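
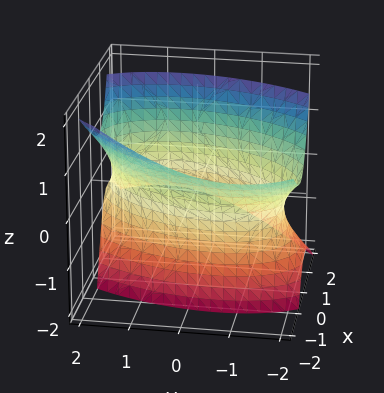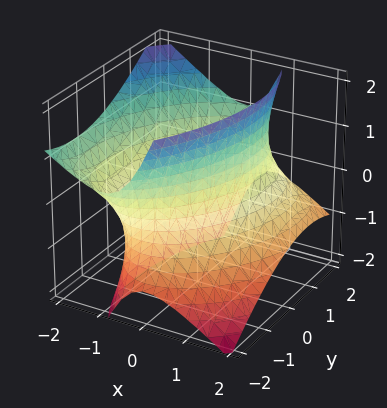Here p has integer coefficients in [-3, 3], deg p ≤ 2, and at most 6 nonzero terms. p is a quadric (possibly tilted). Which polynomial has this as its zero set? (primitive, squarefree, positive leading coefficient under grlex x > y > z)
1. Degree: no degree-1 surface has this shape, so deg p = 2.
2. From the visible intercepts: it misses every integer gridline on the z-axis.
3. Solving for integer coefficients yields p as stated.

2*x^2 - x*y + 2*x*z + y^2 - z^2 - 3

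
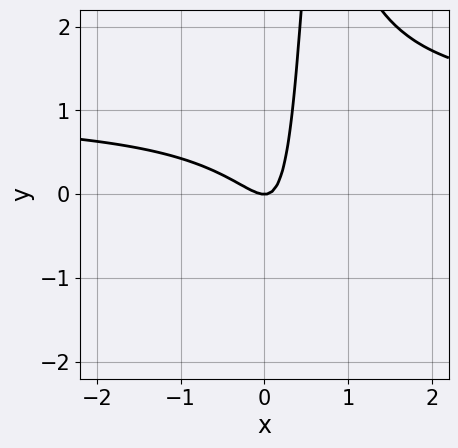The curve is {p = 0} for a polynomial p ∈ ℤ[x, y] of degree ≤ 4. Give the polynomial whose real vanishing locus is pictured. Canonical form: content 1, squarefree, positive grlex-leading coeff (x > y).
3*x^2*y - 3*x^2 - 3*x*y + y

1. The degree is 3 — no degree-2 curve has this shape.
2. From the axis intercepts and sections: it crosses the y-axis at the gridline y = 0; it crosses the x-axis at the gridline x = 0.
3. Solving for integer coefficients yields p as stated.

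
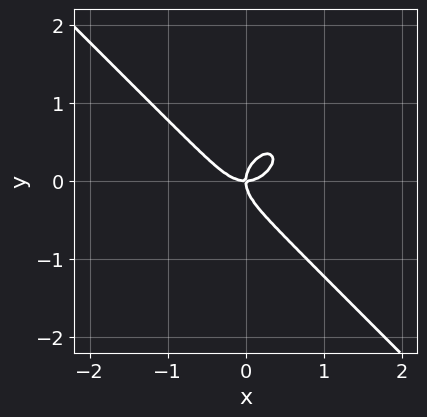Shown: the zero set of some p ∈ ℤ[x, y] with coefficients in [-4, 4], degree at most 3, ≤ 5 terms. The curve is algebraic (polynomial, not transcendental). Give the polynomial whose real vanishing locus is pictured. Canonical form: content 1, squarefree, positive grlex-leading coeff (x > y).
3*x^3 + 3*y^3 - 2*x*y

1. deg p = 3.
2. Reading off the gridlines: one x-axis crossing is at x = 0; one y-axis crossing is at y = 0.
3. The integer polynomial consistent with all of this is the stated p.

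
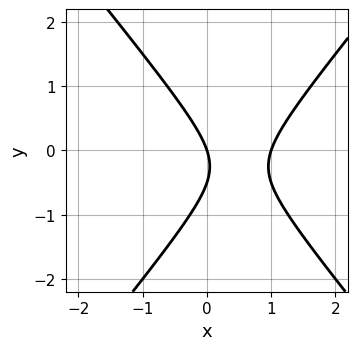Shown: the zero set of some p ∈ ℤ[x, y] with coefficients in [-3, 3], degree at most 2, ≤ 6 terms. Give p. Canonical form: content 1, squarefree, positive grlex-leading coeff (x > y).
(a) Degree: the shape is more complex than any degree-1 curve, so deg p = 2.
(b) Reading off the gridlines: it crosses the y-axis at the gridline y = 0; among the integer gridlines, it crosses the x-axis at x ∈ {0, 1}.
(c) Fitting integer coefficients to these (and the overall shape) gives p.

3*x^2 - 2*y^2 - 3*x - y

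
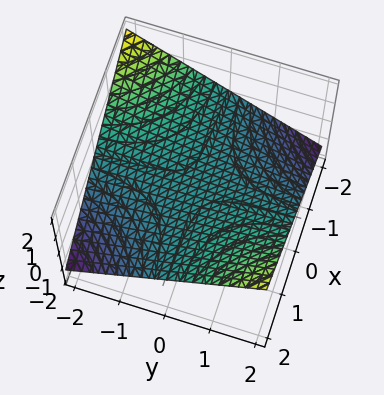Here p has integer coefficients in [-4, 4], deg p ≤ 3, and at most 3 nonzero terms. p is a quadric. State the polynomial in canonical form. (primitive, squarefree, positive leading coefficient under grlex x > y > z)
x*y - 3*z

First, the degree is 2 — a hyperbolic paraboloid; a quadric.
Then, reading off the gridlines: the visible y-axis segment lies entirely on the surface; the visible x-axis segment lies entirely on the surface.
Finally, assembling these constraints gives the stated polynomial.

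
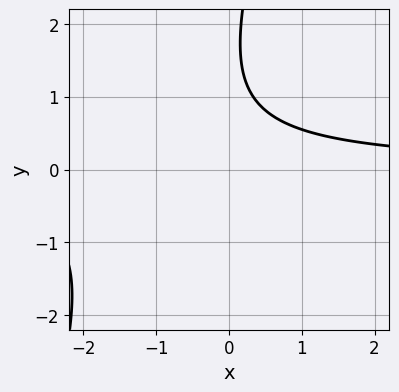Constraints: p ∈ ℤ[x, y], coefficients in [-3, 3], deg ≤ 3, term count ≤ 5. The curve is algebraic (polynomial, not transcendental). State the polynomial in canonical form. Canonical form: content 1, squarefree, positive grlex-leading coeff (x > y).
Degree: a generic line meets the curve in up to 2 points, so deg p = 2.
Checking where it meets the axes: no x-intercept at any integer in the box; it misses every integer gridline on the y-axis.
Assembling these constraints gives the stated polynomial.

3*x*y - y^2 + 3*y - 3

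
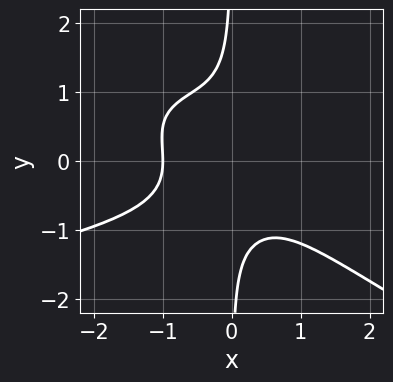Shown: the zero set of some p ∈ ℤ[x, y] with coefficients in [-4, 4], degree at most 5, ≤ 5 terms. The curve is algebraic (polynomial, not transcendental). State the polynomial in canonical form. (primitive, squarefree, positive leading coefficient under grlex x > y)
x^2*y^2 + 2*x*y^3 + x^3 + 1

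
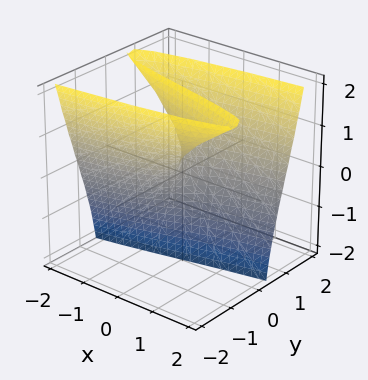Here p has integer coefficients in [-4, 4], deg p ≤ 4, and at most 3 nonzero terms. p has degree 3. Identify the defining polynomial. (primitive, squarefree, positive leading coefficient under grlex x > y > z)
(a) deg p = 3.
(b) Observable constraints: one x-axis crossing is at x = 0; the visible z-axis segment lies entirely on the surface; one y-axis crossing is at y = 0.
(c) These observations pin down the coefficients.

2*y^3 - 2*y*z - x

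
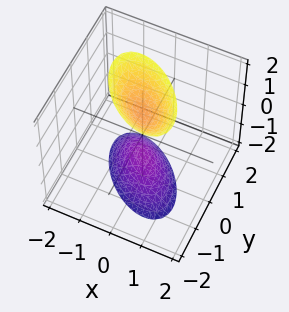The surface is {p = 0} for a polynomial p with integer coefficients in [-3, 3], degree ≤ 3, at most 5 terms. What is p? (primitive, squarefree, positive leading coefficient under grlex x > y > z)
1. There are 2 components.
2. The degree is 2 — no degree-1 surface has this shape.
3. From the visible intercepts: the surface avoids every integer x-axis point in the box; the z-axis gridline crossings are at z ∈ {-1, 1}; no y-intercept at any integer in the box.
4. Matching integer coefficients to the picture gives p.

3*x^2 + 3*x*y + 3*y^2 - z^2 + 1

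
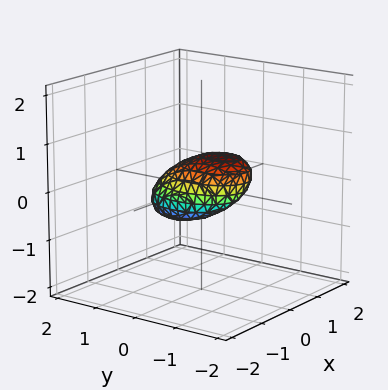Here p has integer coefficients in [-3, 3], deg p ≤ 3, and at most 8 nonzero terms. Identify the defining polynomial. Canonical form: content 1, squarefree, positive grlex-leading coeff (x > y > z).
First, deg p = 2. The shape is more complex than any degree-1 surface.
Then, from the axis intercepts and sections: the y-axis gridline crossings are at y ∈ {-1, 1}.
Finally, assembling these constraints gives the stated polynomial.

2*x^2 - 2*x*z + y^2 + y*z + 3*z^2 - 1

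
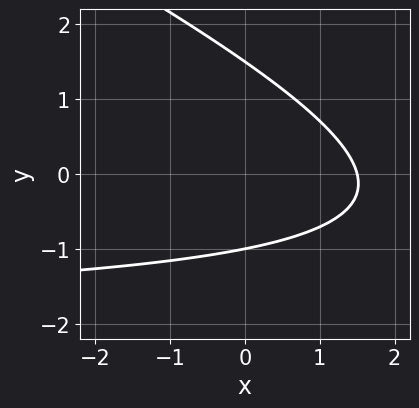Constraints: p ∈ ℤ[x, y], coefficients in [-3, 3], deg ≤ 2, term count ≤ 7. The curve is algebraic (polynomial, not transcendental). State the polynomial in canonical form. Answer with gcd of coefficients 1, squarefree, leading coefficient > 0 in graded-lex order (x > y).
First, degree: the shape is more complex than any degree-1 curve, so deg p = 2.
Then, checking where it meets the axes: one y-axis crossing is at y = -1.
Finally, the integer polynomial consistent with all of this is the stated p.

x*y + 2*y^2 + 2*x - y - 3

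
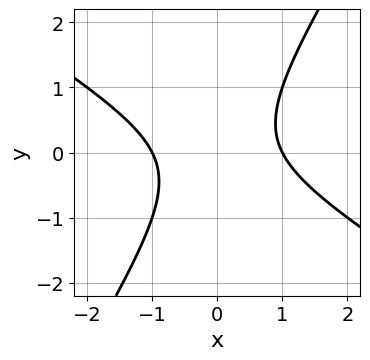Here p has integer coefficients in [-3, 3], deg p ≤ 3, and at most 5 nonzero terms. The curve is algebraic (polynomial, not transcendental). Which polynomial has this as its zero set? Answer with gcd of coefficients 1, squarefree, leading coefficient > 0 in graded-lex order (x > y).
x^2 + x*y - y^2 - 1

deg p = 2. No degree-1 curve has this shape.
Observable constraints: the curve avoids every integer y-axis point in the box; the x-axis gridline crossings are at x ∈ {-1, 1}.
Assembling these constraints gives the stated polynomial.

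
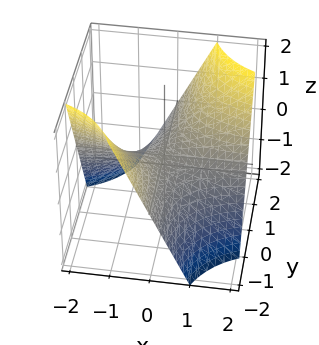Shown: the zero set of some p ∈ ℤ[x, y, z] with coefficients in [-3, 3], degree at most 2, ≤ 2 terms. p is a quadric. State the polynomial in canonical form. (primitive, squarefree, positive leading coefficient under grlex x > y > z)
x*y - z

Degree: a hyperbolic paraboloid; a quadric, so deg p = 2.
From the visible intercepts: every point of the y-axis in the box is on the surface; it crosses the z-axis at the gridline z = 0.
Assembling these constraints gives the stated polynomial.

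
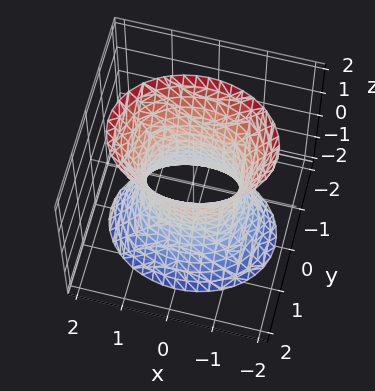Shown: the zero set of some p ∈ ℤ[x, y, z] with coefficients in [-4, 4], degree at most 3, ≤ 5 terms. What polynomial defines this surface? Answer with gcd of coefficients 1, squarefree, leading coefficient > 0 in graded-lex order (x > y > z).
2*x^2 + 3*y^2 - z^2 - 2

(a) Degree: one connected sheet with a waist; a quadric, so deg p = 2.
(b) Symmetries: the y ↦ −y reflection is a symmetry, so y appears only in even powers; the z ↦ −z reflection is a symmetry, so z appears only in even powers; mirror symmetry x ↦ −x ⇒ only even powers of x.
(c) Observable constraints: no z-intercept at any integer in the box; the x-axis gridline crossings are at x ∈ {-1, 1}.
(d) Assembling these constraints gives the stated polynomial.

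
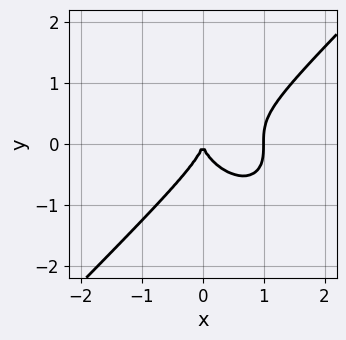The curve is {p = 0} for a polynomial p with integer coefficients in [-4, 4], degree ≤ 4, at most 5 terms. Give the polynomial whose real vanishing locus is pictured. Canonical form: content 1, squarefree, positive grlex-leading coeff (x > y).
First, degree: the shape is more complex than any degree-2 curve, so deg p = 3.
Then, checking where it meets the axes: it meets the y-axis at y = 0 (among the integer gridlines); among the integer gridlines, it crosses the x-axis at x ∈ {0, 1}.
Finally, fitting integer coefficients to these (and the overall shape) gives p.

x^3 - y^3 - x^2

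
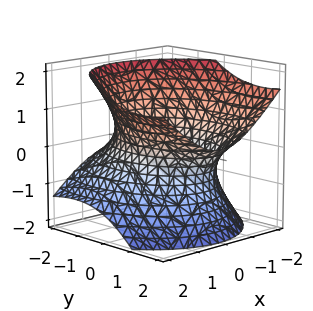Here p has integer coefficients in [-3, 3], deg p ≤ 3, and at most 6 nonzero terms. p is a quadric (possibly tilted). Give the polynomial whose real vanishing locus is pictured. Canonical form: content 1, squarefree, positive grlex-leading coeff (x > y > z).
2*x^2 + y^2 - 2*y*z - 2*z^2 - 3

First, deg p = 2.
Then, from the axis intercepts and sections: the surface avoids every integer z-axis point in the box.
Finally, the integer polynomial consistent with all of this is the stated p.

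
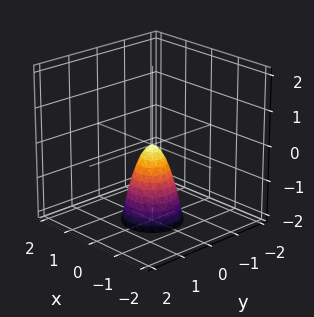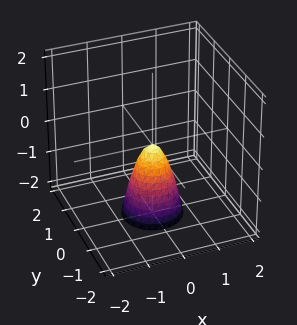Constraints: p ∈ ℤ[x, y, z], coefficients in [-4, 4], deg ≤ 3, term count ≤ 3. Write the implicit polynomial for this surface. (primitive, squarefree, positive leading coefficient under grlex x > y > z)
deg p = 2.
Symmetry: the z-axis is an axis of rotation, so x and y enter only as x² + y².
Reading off the gridlines: it crosses the y-axis at the gridline y = 0; it crosses the z-axis at the gridline z = 0.
The integer polynomial consistent with all of this is the stated p.

3*x^2 + 3*y^2 + z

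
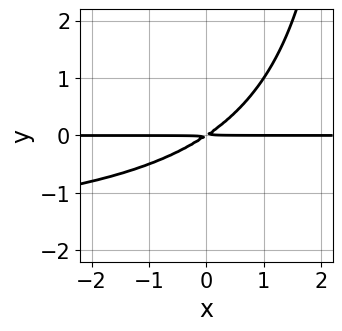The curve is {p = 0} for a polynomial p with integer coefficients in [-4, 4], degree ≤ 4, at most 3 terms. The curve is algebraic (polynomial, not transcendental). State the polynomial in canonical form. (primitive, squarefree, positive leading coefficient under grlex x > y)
deg p = 3.
Against the integer gridlines: the visible x-axis segment lies entirely on the curve.
Matching integer coefficients to the picture gives p.

x*y^2 + 2*x*y - 3*y^2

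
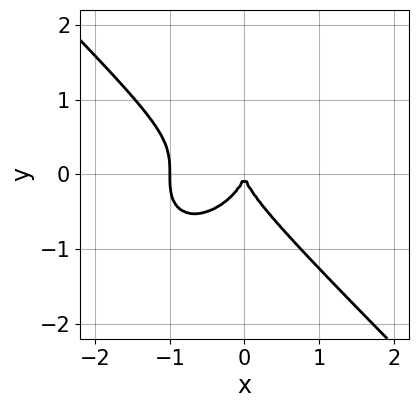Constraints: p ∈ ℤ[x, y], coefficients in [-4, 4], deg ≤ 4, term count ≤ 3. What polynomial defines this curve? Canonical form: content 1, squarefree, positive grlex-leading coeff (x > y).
x^3 + y^3 + x^2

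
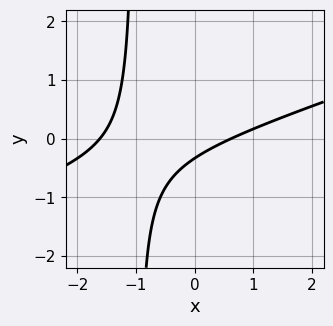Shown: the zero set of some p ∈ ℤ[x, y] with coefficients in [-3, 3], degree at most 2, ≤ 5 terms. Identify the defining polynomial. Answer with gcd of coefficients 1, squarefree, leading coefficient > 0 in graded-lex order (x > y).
(a) The degree is 2 — a generic line meets the curve in up to 2 points.
(b) Solving for integer coefficients yields p as stated.

x^2 - 3*x*y + x - 3*y - 1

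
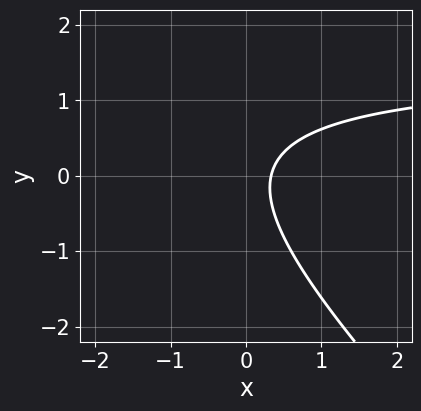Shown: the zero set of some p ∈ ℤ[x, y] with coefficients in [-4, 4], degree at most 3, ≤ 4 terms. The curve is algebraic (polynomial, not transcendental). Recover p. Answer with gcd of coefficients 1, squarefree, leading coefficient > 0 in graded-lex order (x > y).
2*x*y + 2*y^2 - 3*x + 1

(a) The degree is 2 — no degree-1 curve has this shape.
(b) From the visible intercepts: it misses every integer gridline on the y-axis.
(c) Matching integer coefficients to the picture gives p.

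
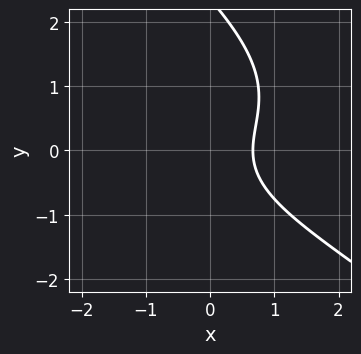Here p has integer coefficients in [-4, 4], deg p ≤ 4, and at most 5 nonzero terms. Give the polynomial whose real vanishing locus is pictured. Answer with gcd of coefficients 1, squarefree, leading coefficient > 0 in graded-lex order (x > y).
x*y^2 + y^3 - 2*y^2 + 3*x - 2

(a) The degree is 3 — no degree-2 curve has this shape.
(b) Reading off the gridlines: no y-intercept at any integer in the box.
(c) Matching integer coefficients to the picture gives p.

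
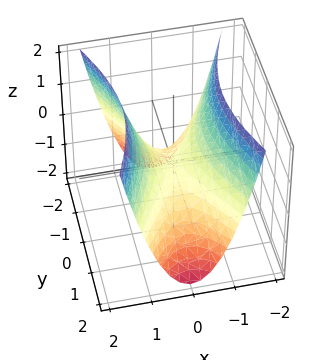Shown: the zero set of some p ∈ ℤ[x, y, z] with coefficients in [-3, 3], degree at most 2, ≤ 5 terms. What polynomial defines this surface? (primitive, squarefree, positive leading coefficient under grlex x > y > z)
1. The degree is 2 — a hyperbolic paraboloid; a quadric.
2. Symmetries: the y ↦ −y reflection is a symmetry, so y appears only in even powers; it's symmetric under x → −x, forcing even powers of x.
3. Reading off the gridlines: it meets the z-axis at z = 0 (among the integer gridlines); one y-axis crossing is at y = 0.
4. Solving for integer coefficients yields p as stated.

3*x^2 - y^2 - 2*z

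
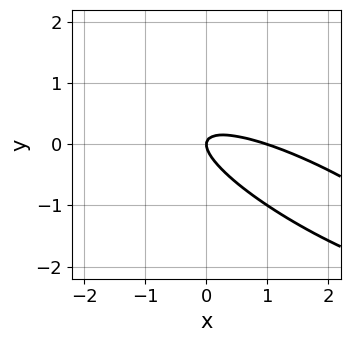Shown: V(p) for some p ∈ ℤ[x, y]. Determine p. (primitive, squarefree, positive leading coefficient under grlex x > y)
x^2 + 3*x*y + 3*y^2 - x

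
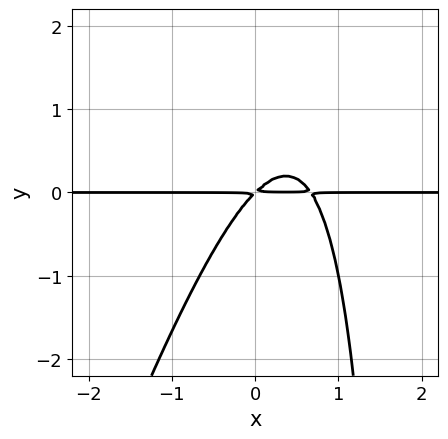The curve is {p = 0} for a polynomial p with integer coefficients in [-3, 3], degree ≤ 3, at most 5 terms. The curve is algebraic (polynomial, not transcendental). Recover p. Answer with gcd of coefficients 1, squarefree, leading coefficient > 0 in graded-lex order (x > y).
3*x^2*y - x*y^2 - 2*x*y + 2*y^2

1. deg p = 3.
2. Against the integer gridlines: the visible x-axis segment lies entirely on the curve.
3. Putting this together gives p.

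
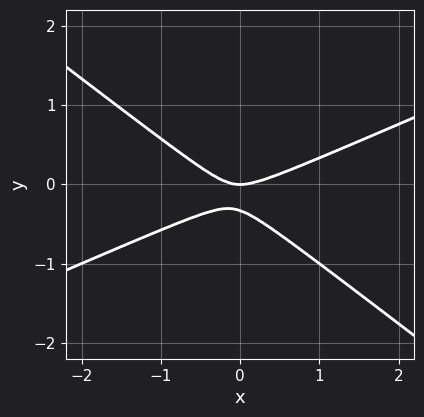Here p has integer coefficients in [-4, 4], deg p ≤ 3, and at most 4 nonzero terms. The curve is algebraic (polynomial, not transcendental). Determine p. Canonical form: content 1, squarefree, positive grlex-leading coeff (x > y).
x^2 - x*y - 3*y^2 - y

1. deg p = 2. A generic line meets the curve in up to 2 points.
2. From the visible intercepts: it crosses the y-axis at the gridline y = 0; it crosses the x-axis at the gridline x = 0.
3. The integer polynomial consistent with all of this is the stated p.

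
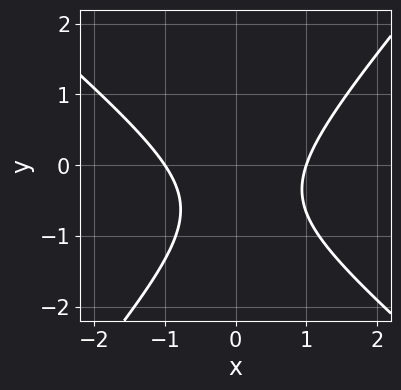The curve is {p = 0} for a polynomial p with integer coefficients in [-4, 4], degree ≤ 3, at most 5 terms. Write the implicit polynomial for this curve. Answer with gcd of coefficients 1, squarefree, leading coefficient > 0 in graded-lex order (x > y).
3*x^2 + x*y - 3*y^2 - 3*y - 3

First, the degree is 2 — the shape is more complex than any degree-1 curve.
Then, checking where it meets the axes: the x-axis gridline crossings are at x ∈ {-1, 1}; the curve avoids every integer y-axis point in the box.
Finally, these observations pin down the coefficients.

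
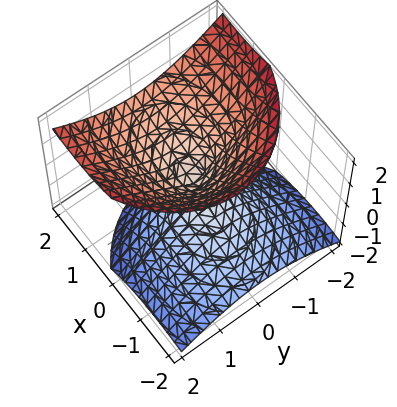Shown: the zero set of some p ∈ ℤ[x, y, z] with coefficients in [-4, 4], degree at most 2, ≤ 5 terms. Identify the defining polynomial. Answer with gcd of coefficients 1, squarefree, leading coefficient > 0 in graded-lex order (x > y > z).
2*x^2 - 3*x*z + 3*y^2 - 3*z^2

deg p = 2.
From the axis intercepts and sections: it crosses the z-axis at the gridline z = 0; it meets the y-axis at y = 0 (among the integer gridlines).
Together with the visible shape, these determine p as stated.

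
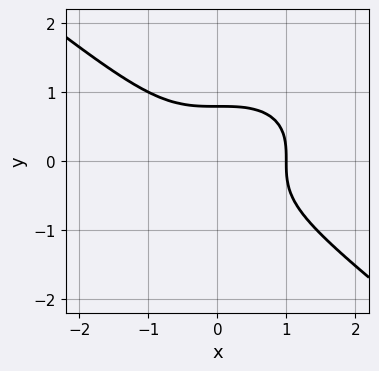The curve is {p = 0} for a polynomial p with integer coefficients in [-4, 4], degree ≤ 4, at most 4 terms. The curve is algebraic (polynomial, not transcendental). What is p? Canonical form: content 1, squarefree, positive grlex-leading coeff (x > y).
x^3 + 2*y^3 - 1

First, deg p = 3. A generic line meets the curve in up to 3 points.
Then, against the integer gridlines: it meets the x-axis at x = 1 (among the integer gridlines).
Finally, these observations pin down the coefficients.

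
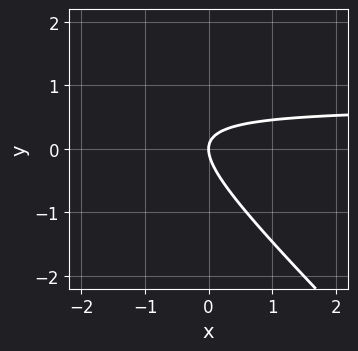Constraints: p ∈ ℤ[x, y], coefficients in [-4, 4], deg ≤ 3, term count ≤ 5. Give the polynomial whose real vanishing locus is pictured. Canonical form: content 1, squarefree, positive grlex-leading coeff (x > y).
3*x*y + 3*y^2 - 2*x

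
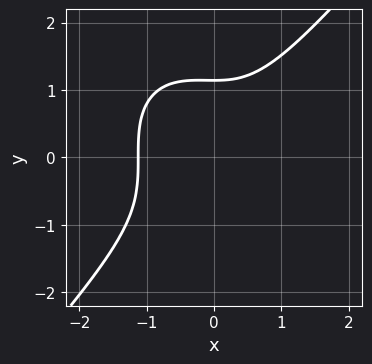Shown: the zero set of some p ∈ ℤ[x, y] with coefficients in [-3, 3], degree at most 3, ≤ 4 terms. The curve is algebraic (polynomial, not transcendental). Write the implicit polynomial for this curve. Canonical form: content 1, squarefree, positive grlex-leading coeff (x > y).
(a) Degree: a generic line meets the curve in up to 3 points, so deg p = 3.
(b) The integer polynomial consistent with all of this is the stated p.

3*x^3 - 2*y^3 + x^2 + 3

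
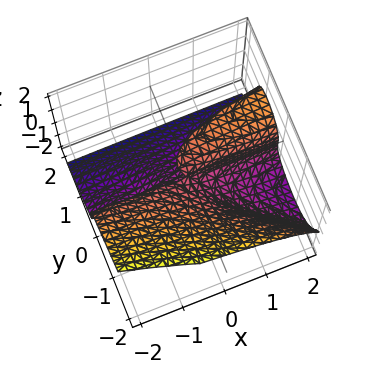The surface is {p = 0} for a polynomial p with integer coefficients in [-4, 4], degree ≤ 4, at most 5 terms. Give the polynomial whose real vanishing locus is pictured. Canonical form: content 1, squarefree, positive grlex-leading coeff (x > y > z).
First, deg p = 3. A generic line meets the surface in up to 3 points.
Next, from the visible intercepts: it crosses the y-axis at the gridline y = 0; one z-axis crossing is at z = 0; the visible x-axis segment lies entirely on the surface.
Finally, putting this together gives p.

x*y^2 + 2*y^3 + 2*z^3 - 2*x*y - 2*y*z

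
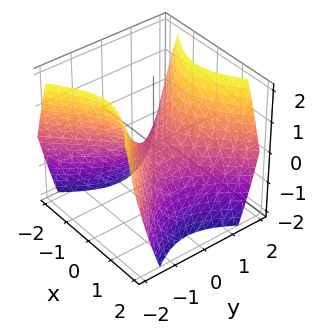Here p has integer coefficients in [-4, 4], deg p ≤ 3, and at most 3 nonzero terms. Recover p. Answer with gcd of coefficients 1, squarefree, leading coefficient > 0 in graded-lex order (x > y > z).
x^2 - y^2 + z

1. The degree is 2 — a saddle surface; a quadric.
2. Symmetries: mirror symmetry y ↦ −y ⇒ only even powers of y; it's symmetric under x → −x, forcing even powers of x.
3. Reading off the gridlines: it meets the y-axis at y = 0 (among the integer gridlines); it crosses the z-axis at the gridline z = 0; it crosses the x-axis at the gridline x = 0.
4. Matching integer coefficients to the picture gives p.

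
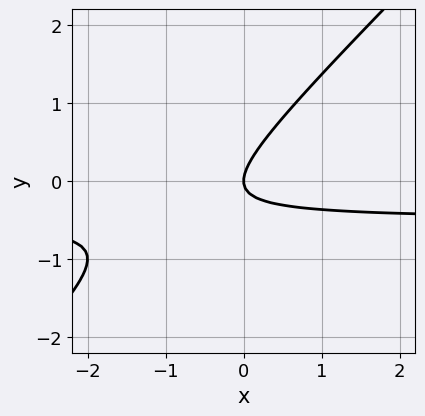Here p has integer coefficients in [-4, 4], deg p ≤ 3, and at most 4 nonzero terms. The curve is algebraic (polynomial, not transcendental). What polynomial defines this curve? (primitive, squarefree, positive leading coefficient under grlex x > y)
(a) deg p = 2.
(b) Checking where it meets the axes: it crosses the x-axis at the gridline x = 0; it meets the y-axis at y = 0 (among the integer gridlines).
(c) Solving for integer coefficients yields p as stated.

2*x*y - 2*y^2 + x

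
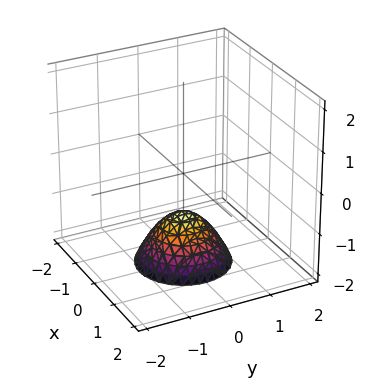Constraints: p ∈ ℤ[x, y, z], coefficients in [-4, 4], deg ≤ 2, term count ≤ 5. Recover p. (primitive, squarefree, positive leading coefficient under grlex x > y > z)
(a) The degree is 2 — the shape is more complex than any degree-1 surface.
(b) Symmetries: the z-axis is an axis of rotation, so x and y enter only as x² + y².
(c) Reading off the gridlines: no y-intercept at any integer in the box; it misses every integer gridline on the x-axis; it meets the z-axis at z = -1 (among the integer gridlines); a circular section at z = -2 has radius exactly 1.
(d) Putting this together gives p.

x^2 + y^2 + z + 1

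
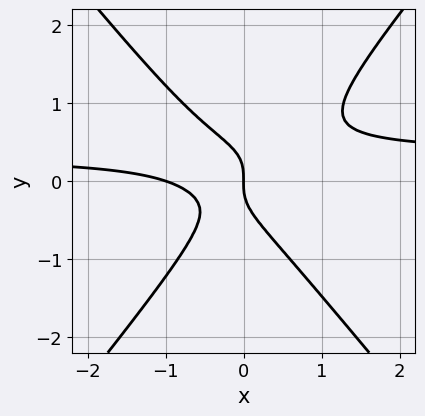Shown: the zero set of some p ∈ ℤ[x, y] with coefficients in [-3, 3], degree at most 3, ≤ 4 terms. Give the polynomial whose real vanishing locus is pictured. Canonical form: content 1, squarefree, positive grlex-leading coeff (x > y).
First, degree: no degree-2 curve has this shape, so deg p = 3.
Then, from the axis intercepts and sections: it meets the y-axis at y = 0 (among the integer gridlines); among the integer gridlines, it crosses the x-axis at x ∈ {-1, 0}.
Finally, these observations pin down the coefficients.

3*x^2*y - 2*y^3 - x^2 - x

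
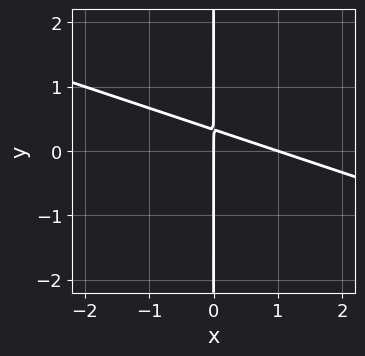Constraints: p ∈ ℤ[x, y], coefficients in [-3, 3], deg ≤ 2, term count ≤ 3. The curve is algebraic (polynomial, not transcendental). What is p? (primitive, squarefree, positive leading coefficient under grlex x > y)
x^2 + 3*x*y - x

deg p = 2. No degree-1 curve has this shape.
From the axis intercepts and sections: the x-axis gridline crossings are at x ∈ {0, 1}; every point of the y-axis in the box is on the curve.
Matching integer coefficients to the picture gives p.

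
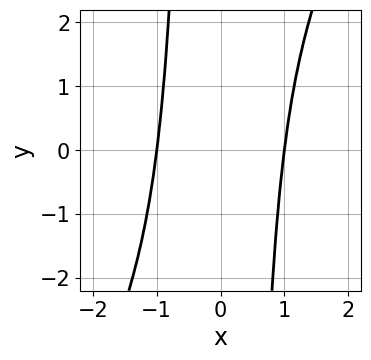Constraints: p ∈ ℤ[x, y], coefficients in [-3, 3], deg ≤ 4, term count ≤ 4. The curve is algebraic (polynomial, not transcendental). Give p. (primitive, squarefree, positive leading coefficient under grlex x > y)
2*x^4 - x^3*y - 2

1. deg p = 4. A generic line meets the curve in up to 4 points.
2. From the visible intercepts: among the integer gridlines, it crosses the x-axis at x ∈ {-1, 1}; the curve avoids every integer y-axis point in the box.
3. Solving for integer coefficients yields p as stated.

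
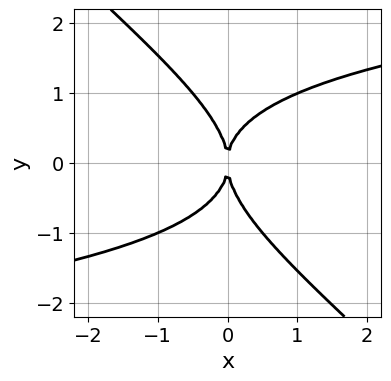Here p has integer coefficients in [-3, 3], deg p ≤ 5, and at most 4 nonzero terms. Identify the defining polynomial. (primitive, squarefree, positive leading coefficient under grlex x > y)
x*y^3 + y^4 - 2*x^2

1. Degree: the shape is more complex than any degree-3 curve, so deg p = 4.
2. Reading off the gridlines: one x-axis crossing is at x = 0; it meets the y-axis at y = 0 (among the integer gridlines).
3. The integer polynomial consistent with all of this is the stated p.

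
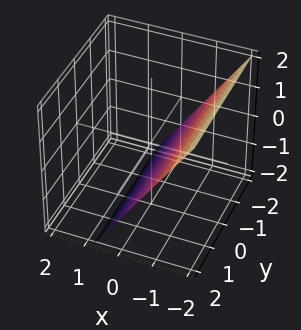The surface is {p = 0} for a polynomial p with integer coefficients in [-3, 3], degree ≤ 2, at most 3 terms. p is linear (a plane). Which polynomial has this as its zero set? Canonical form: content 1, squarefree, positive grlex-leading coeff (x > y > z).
3*x + 2*z + 2

The degree is 1 — every cross-section is a straight line — this is a plane.
Checking where it meets the axes: no y-intercept at any integer in the box; one z-axis crossing is at z = -1.
Putting this together gives p.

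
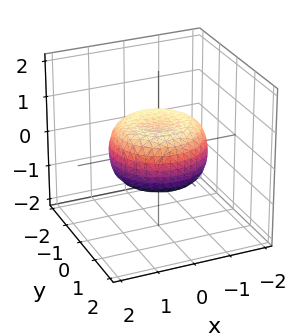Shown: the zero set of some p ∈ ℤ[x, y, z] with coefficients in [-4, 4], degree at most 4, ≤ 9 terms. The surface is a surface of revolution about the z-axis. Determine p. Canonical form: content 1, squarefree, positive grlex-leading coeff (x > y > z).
Degree: the shape is more complex than any degree-3 surface, so deg p = 4.
Symmetries: rotational symmetry about the z-axis ⇒ p depends on x, y only through x² + y².
Against the integer gridlines: a circular section at z = 0 has radius between 1 and 2.
Solving for integer coefficients yields p as stated.

x^4 + 2*x^2*y^2 + y^4 - x^2 - y^2 + 2*z^2 - 1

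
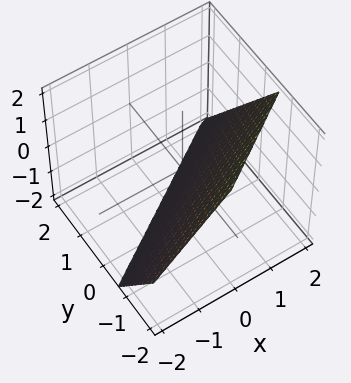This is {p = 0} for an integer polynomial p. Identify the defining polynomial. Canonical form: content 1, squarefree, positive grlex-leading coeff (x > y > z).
2*x - 3*y - 2*z - 2

(a) deg p = 1.
(b) Reading off the gridlines: it crosses the x-axis at the gridline x = 1; one z-axis crossing is at z = -1.
(c) Matching integer coefficients to the picture gives p.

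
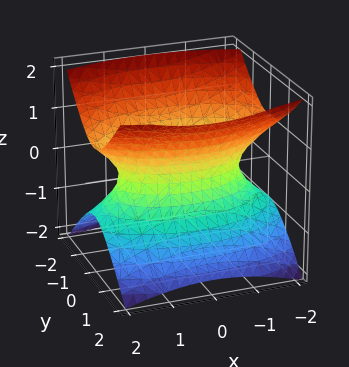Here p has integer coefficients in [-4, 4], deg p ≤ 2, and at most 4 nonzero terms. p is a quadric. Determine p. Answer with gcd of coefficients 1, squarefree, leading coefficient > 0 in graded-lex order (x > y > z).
x^2 + 3*y^2 - 3*z^2 - 2

First, deg p = 2. One connected sheet with a waist; a quadric.
Next, symmetries: the z ↦ −z reflection is a symmetry, so z appears only in even powers; it's symmetric under y → −y, forcing even powers of y; the x ↦ −x reflection is a symmetry, so x appears only in even powers.
Next, from the visible intercepts: no z-intercept at any integer in the box.
Finally, matching integer coefficients to the picture gives p.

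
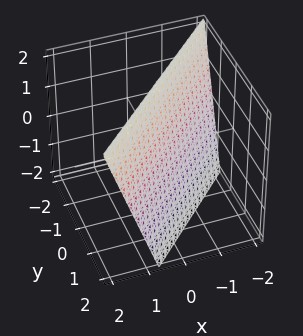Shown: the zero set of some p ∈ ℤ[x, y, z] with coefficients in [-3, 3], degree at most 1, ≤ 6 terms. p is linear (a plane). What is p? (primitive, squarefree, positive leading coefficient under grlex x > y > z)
Degree: every cross-section is a straight line — this is a plane, so deg p = 1.
Observable constraints: it crosses the z-axis at the gridline z = 2.
Putting this together gives p.

3*x - 3*y - z + 2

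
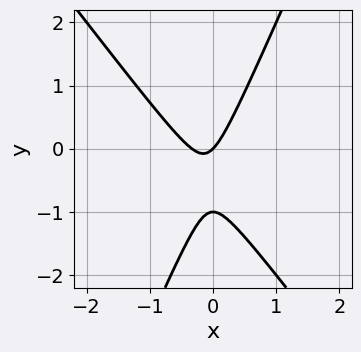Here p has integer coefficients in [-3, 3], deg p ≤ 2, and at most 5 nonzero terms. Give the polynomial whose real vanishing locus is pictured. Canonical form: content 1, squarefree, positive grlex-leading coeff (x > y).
First, degree: no degree-1 curve has this shape, so deg p = 2.
Then, from the axis intercepts and sections: among the integer gridlines, it crosses the y-axis at y ∈ {-1, 0}; it crosses the x-axis at the gridline x = 0.
Finally, assembling these constraints gives the stated polynomial.

3*x^2 + x*y - y^2 + x - y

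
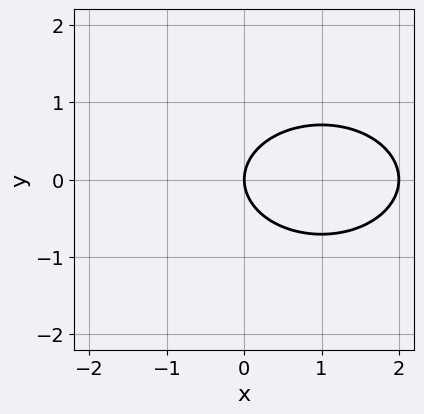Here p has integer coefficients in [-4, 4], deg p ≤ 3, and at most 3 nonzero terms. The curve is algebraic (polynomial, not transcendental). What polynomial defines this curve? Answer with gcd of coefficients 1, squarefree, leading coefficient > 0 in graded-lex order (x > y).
Degree: a generic line meets the curve in up to 2 points, so deg p = 2.
Symmetries: the y ↦ −y reflection is a symmetry, so y appears only in even powers.
Reading off the gridlines: it meets the y-axis at y = 0 (among the integer gridlines); the x-axis gridline crossings are at x ∈ {0, 2}.
Putting this together gives p.

x^2 + 2*y^2 - 2*x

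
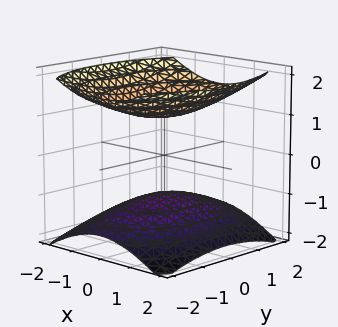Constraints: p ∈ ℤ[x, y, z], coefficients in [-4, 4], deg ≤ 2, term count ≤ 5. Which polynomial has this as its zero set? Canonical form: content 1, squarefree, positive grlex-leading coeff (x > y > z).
2*x^2 + y^2 - 3*z^2 + 3

1. I count 2 distinct pieces. They look like related sheets of one shape, so recover p as a whole.
2. The degree is 2 — two separate bowl-shaped sheets opening away from each other; a quadric.
3. Symmetries: it's symmetric under z → −z, forcing even powers of z; it's symmetric under x → −x, forcing even powers of x; the y ↦ −y reflection is a symmetry, so y appears only in even powers.
4. From the axis intercepts and sections: the z-axis gridline crossings are at z ∈ {-1, 1}; it misses every integer gridline on the x-axis; the surface avoids every integer y-axis point in the box.
5. Assembling these constraints gives the stated polynomial.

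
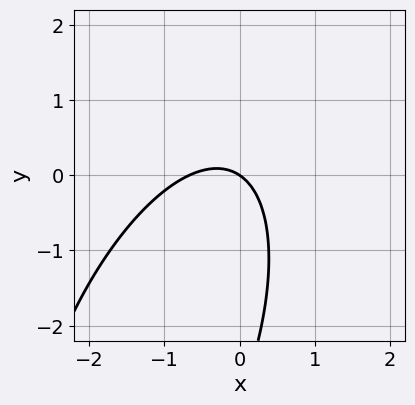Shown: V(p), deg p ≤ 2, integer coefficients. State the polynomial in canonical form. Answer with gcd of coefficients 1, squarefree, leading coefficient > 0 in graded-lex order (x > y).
1. The degree is 2 — no degree-1 curve has this shape.
2. Against the integer gridlines: it crosses the x-axis at the gridline x = 0; it meets the y-axis at y = 0 (among the integer gridlines).
3. Solving for integer coefficients yields p as stated.

3*x^2 - 2*x*y + y^2 + 2*x + 3*y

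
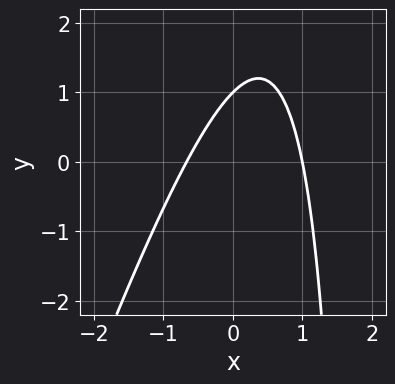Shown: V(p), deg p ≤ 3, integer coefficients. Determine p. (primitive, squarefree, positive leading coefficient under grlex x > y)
3*x^2 - x*y - x + 2*y - 2

Degree: no degree-1 curve has this shape, so deg p = 2.
Reading off the gridlines: it meets the y-axis at y = 1 (among the integer gridlines); it meets the x-axis at x = 1 (among the integer gridlines).
The integer polynomial consistent with all of this is the stated p.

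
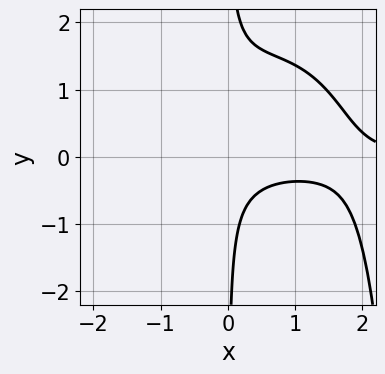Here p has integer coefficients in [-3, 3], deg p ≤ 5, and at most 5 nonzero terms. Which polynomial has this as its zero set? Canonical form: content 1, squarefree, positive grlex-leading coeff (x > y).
1. Degree: a generic line meets the curve in up to 4 points, so deg p = 4.
2. Reading off the gridlines: it misses every integer gridline on the y-axis; the curve avoids every integer x-axis point in the box.
3. These observations pin down the coefficients.

x^3*y - x^2*y^2 + 3*x*y^2 - 3*x*y - 1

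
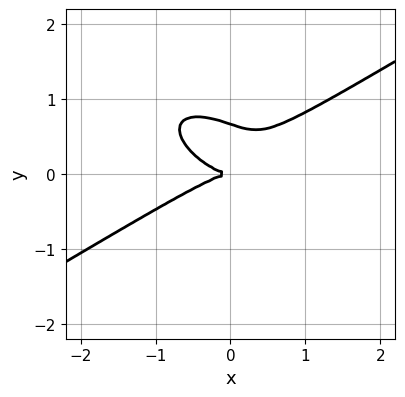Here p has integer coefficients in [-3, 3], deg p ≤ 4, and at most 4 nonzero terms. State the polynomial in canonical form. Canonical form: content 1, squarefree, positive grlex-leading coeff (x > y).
First, deg p = 3. A generic line meets the curve in up to 3 points.
Then, from the axis intercepts and sections: it crosses the x-axis at the gridline x = 0; one y-axis crossing is at y = 0.
Finally, together with the visible shape, these determine p as stated.

x^3 - x*y^2 - 3*y^3 + 2*y^2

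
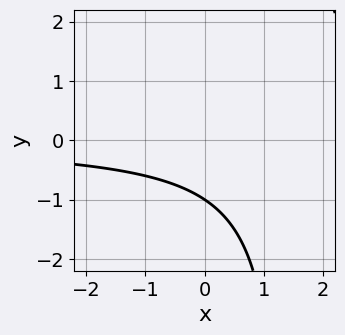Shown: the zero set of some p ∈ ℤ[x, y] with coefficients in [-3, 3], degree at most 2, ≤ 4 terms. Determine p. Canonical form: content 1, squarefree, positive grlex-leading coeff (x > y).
deg p = 2. The shape is more complex than any degree-1 curve.
Against the integer gridlines: no x-intercept at any integer in the box; it meets the y-axis at y = -1 (among the integer gridlines).
Assembling these constraints gives the stated polynomial.

2*x*y - 3*y - 3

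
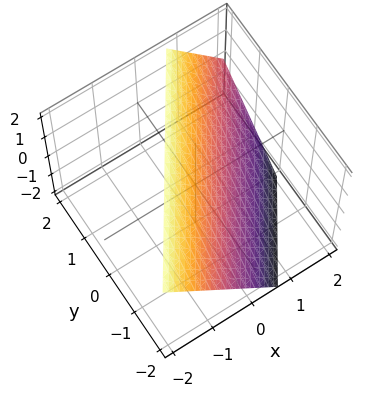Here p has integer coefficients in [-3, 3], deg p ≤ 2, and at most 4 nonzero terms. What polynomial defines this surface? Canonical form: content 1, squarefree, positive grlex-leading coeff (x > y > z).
3*x - 2*y + 2*z - 2

deg p = 1. The surface is flat (a plane).
Reading off the gridlines: it meets the z-axis at z = 1 (among the integer gridlines); it crosses the y-axis at the gridline y = -1.
Assembling these constraints gives the stated polynomial.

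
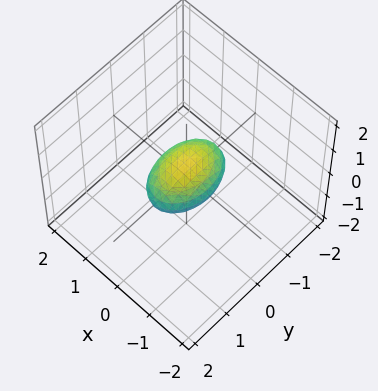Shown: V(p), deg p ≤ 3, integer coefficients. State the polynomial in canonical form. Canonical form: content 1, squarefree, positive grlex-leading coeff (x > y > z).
2*x^2 + y^2 + 3*z^2 - 1

First, degree: a closed, bounded, convex surface; a quadric, so deg p = 2.
Then, symmetries: mirror symmetry y ↦ −y ⇒ only even powers of y; mirror symmetry z ↦ −z ⇒ only even powers of z; mirror symmetry x ↦ −x ⇒ only even powers of x.
Next, observable constraints: the y-axis gridline crossings are at y ∈ {-1, 1}.
Finally, solving for integer coefficients yields p as stated.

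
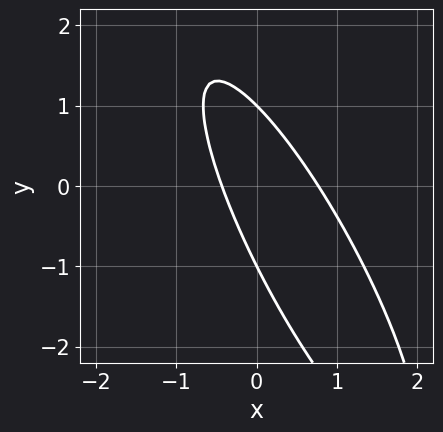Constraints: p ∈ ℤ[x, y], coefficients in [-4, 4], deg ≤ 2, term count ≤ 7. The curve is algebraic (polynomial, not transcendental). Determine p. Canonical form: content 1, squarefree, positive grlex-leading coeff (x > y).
First, degree: no degree-1 curve has this shape, so deg p = 2.
Then, observable constraints: the y-axis gridline crossings are at y ∈ {-1, 1}.
Finally, together with the visible shape, these determine p as stated.

3*x^2 + 3*x*y + y^2 - x - 1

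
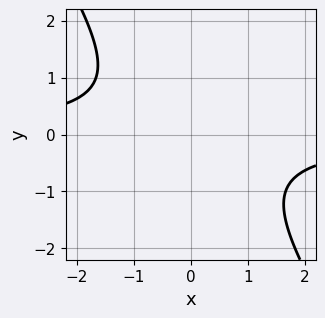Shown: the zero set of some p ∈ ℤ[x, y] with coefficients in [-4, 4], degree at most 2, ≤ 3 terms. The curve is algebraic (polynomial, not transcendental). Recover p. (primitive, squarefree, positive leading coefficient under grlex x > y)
3*x*y + 2*y^2 + 3

deg p = 2. A generic line meets the curve in up to 2 points.
Reading off the gridlines: no y-intercept at any integer in the box; it misses every integer gridline on the x-axis.
Assembling these constraints gives the stated polynomial.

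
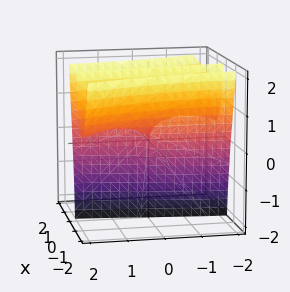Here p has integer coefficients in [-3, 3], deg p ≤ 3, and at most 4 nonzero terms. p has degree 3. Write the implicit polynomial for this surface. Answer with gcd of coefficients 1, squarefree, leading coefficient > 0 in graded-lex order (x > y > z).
3*x^3 + 2*x^2*y - 3*x*z - y

First, deg p = 3. The shape is more complex than any degree-2 surface.
Then, from the visible intercepts: the visible z-axis segment lies entirely on the surface; one x-axis crossing is at x = 0; it crosses the y-axis at the gridline y = 0.
Finally, matching integer coefficients to the picture gives p.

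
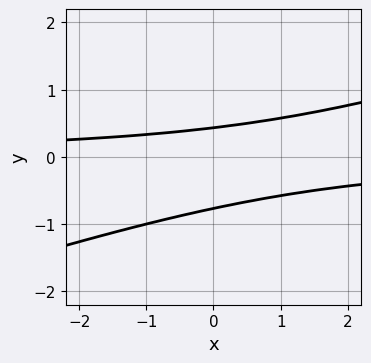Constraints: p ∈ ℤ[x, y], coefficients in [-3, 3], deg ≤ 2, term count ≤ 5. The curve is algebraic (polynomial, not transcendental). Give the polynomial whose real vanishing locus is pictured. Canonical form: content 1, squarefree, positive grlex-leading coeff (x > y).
deg p = 2. No degree-1 curve has this shape.
Observable constraints: it misses every integer gridline on the x-axis.
Together with the visible shape, these determine p as stated.

x*y - 3*y^2 - y + 1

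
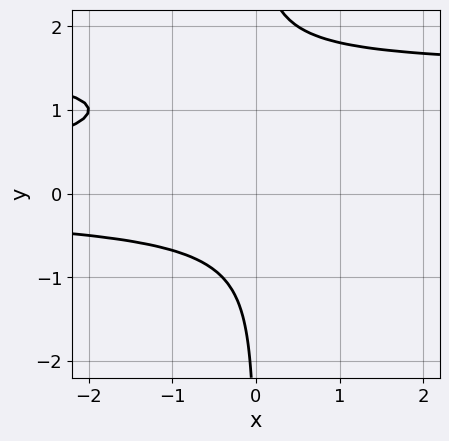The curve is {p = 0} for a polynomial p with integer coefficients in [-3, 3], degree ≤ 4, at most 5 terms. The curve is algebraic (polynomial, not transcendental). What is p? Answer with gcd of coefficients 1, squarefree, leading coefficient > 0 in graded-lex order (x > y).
2*x*y^3 - 3*x*y^2 - 2

First, degree: a generic line meets the curve in up to 4 points, so deg p = 4.
Next, reading off the gridlines: the curve avoids every integer y-axis point in the box; no x-intercept at any integer in the box.
Finally, assembling these constraints gives the stated polynomial.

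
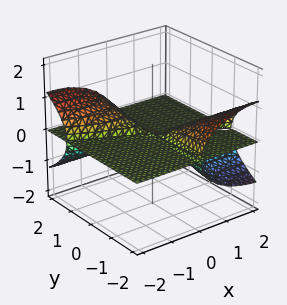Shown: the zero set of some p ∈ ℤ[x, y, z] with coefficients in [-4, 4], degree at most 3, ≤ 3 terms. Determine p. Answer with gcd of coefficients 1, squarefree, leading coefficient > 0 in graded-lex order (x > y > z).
x^2*z + 2*x*y*z + 3*z^3

First, there are 3 components. They look like related sheets of one shape, so recover p as a whole.
Then, deg p = 3. No degree-2 surface has this shape.
Then, against the integer gridlines: one z-axis crossing is at z = 0; the visible y-axis segment lies entirely on the surface.
Finally, the integer polynomial consistent with all of this is the stated p. Check: (-1, 0, 0) on the x-axis lies on the surface, and p(-1, 0, 0) = 0. ✓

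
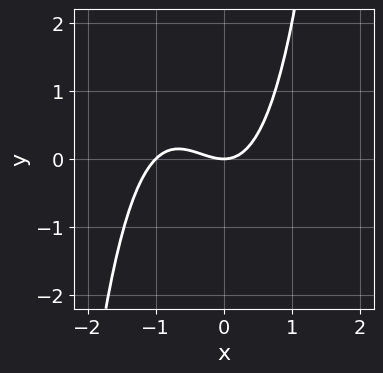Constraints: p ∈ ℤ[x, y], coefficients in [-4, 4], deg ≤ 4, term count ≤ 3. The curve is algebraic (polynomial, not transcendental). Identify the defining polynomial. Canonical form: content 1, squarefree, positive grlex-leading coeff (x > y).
1. deg p = 3. A generic line meets the curve in up to 3 points.
2. Observable constraints: it crosses the y-axis at the gridline y = 0; among the integer gridlines, it crosses the x-axis at x ∈ {-1, 0}.
3. Matching integer coefficients to the picture gives p.

x^3 + x^2 - y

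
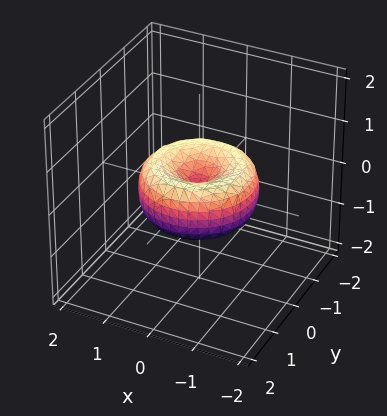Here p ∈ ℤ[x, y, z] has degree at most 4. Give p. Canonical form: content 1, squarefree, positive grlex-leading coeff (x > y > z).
2*x^4 + 4*x^2*y^2 + 2*y^4 - 3*x^2 - 3*y^2 + 3*z^2

First, degree: a generic line meets the surface in up to 4 points, so deg p = 4.
Then, symmetries: rotational symmetry about the z-axis ⇒ p depends on x, y only through x² + y².
Then, from the visible intercepts: it crosses the x-axis at the gridline x = 0; a circular section at z = 0 has radius between 1 and 2.
Finally, matching integer coefficients to the picture gives p.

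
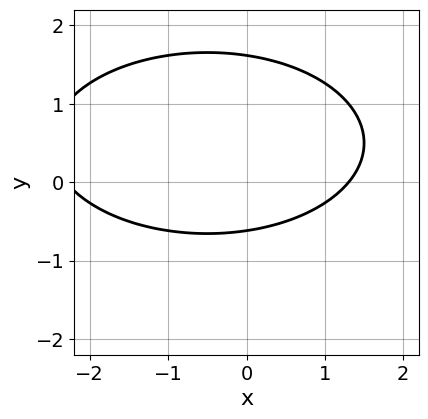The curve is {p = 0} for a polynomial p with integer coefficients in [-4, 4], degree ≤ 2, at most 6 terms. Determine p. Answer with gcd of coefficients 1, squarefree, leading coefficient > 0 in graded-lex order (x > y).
x^2 + 3*y^2 + x - 3*y - 3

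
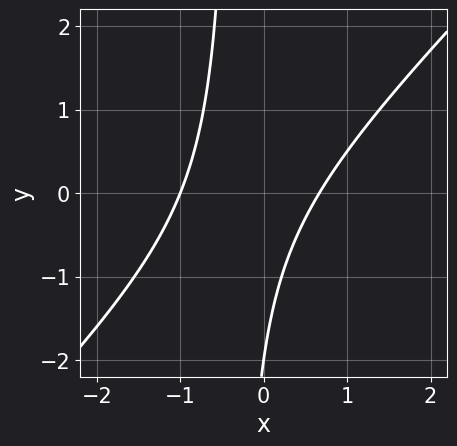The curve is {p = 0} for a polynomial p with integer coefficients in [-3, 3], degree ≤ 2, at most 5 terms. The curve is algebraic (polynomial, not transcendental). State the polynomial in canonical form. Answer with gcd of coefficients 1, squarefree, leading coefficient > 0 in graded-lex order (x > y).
3*x^2 - 3*x*y + x - y - 2

First, deg p = 2. A generic line meets the curve in up to 2 points.
Then, from the axis intercepts and sections: one y-axis crossing is at y = -2; it meets the x-axis at x = -1 (among the integer gridlines).
Finally, together with the visible shape, these determine p as stated.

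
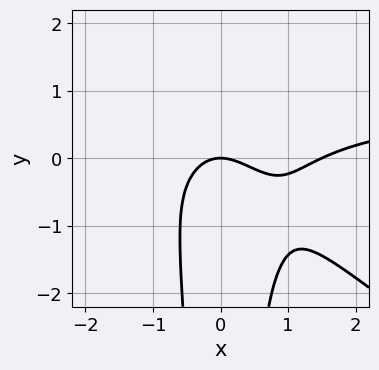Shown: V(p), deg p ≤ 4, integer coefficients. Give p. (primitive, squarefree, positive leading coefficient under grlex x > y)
2*x^3*y + 3*x^2*y^2 - 2*x^3 + 3*x^2 + 3*y

The degree is 4 — the shape is more complex than any degree-3 curve.
From the visible intercepts: it meets the y-axis at y = 0 (among the integer gridlines); it crosses the x-axis at the gridline x = 0.
The integer polynomial consistent with all of this is the stated p.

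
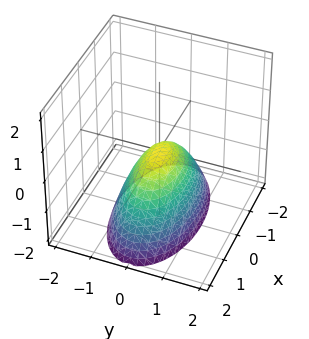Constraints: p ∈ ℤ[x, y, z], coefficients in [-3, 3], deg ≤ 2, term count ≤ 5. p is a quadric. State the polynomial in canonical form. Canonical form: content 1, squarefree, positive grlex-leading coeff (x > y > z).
First, the degree is 2 — a paraboloid; a quadric.
Then, symmetries: the x ↦ −x reflection is a symmetry, so x appears only in even powers; it's symmetric under y → −y, forcing even powers of y.
Next, observable constraints: one y-axis crossing is at y = 0; one z-axis crossing is at z = 0; one x-axis crossing is at x = 0.
Finally, solving for integer coefficients yields p as stated.

x^2 + 3*y^2 + 2*z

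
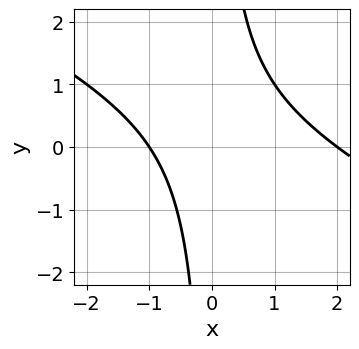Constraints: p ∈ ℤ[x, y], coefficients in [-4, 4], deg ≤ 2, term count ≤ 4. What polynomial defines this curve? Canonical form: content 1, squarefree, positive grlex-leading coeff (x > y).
x^2 + 2*x*y - x - 2

1. Degree: the shape is more complex than any degree-1 curve, so deg p = 2.
2. Checking where it meets the axes: no y-intercept at any integer in the box; among the integer gridlines, it crosses the x-axis at x ∈ {-1, 2}.
3. Fitting integer coefficients to these (and the overall shape) gives p.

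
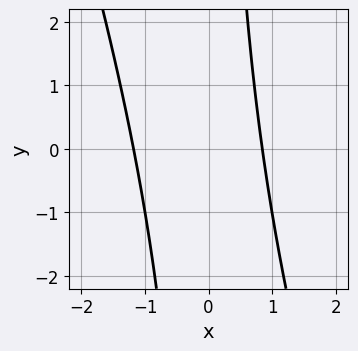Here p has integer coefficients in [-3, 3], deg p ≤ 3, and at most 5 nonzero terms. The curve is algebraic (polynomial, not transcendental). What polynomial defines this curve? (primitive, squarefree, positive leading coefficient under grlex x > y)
(a) The degree is 2 — no degree-1 curve has this shape.
(b) Against the integer gridlines: no y-intercept at any integer in the box.
(c) Together with the visible shape, these determine p as stated.

3*x^2 + x*y + x - 3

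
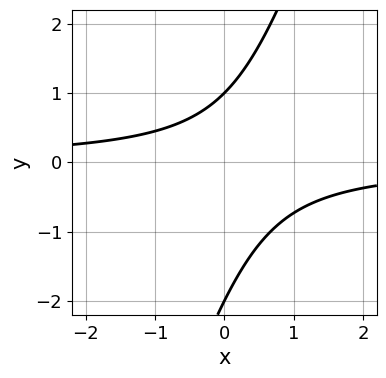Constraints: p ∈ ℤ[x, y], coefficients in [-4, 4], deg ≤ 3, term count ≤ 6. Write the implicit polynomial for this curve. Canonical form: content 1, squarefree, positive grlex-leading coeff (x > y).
(a) Degree: the shape is more complex than any degree-1 curve, so deg p = 2.
(b) Against the integer gridlines: the curve avoids every integer x-axis point in the box; the y-axis gridline crossings are at y ∈ {-2, 1}.
(c) Fitting integer coefficients to these (and the overall shape) gives p.

3*x*y - y^2 - y + 2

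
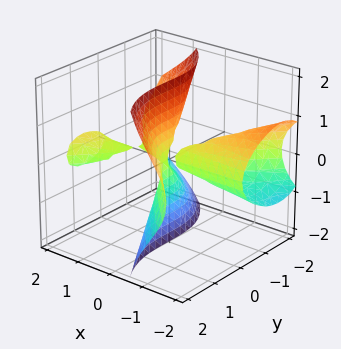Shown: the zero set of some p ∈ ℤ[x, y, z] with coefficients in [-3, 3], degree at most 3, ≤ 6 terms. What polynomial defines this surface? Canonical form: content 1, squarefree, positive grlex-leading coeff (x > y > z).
x^2*y - 3*x*z^2 - y^3 - x*y

(a) There are 3 components. They look like related sheets of one shape, so recover p as a whole.
(b) Degree: the shape is more complex than any degree-2 surface, so deg p = 3.
(c) Reading off the gridlines: it crosses the y-axis at the gridline y = 0; the visible z-axis segment lies entirely on the surface; every point of the x-axis in the box is on the surface.
(d) Assembling these constraints gives the stated polynomial.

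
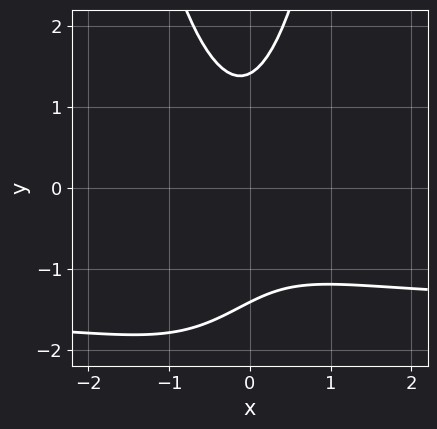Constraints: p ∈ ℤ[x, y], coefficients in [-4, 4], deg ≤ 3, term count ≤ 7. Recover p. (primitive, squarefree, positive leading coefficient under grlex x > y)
2*x^2*y + 3*x^2 + x*y - y^2 + 2

1. Degree: a generic line meets the curve in up to 3 points, so deg p = 3.
2. Reading off the gridlines: no x-intercept at any integer in the box.
3. Assembling these constraints gives the stated polynomial.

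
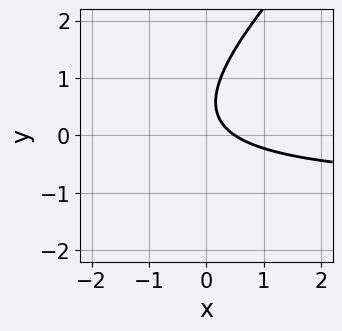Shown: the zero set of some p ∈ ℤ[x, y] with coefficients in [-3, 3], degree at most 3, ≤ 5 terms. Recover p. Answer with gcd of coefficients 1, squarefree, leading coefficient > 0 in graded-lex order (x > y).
2*x*y - 2*y^2 + 2*x + 2*y - 1

1. The degree is 2 — the shape is more complex than any degree-1 curve.
2. From the axis intercepts and sections: no y-intercept at any integer in the box.
3. These observations pin down the coefficients.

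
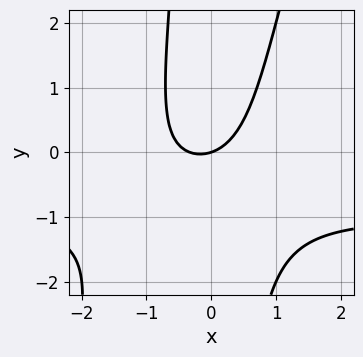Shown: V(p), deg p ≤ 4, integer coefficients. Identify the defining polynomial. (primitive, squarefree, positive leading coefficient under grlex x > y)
Degree: a generic line meets the curve in up to 3 points, so deg p = 3.
From the axis intercepts and sections: one x-axis crossing is at x = 0; it meets the y-axis at y = 0 (among the integer gridlines).
Assembling these constraints gives the stated polynomial.

3*x^2*y - x*y^2 + 3*x^2 + x - 3*y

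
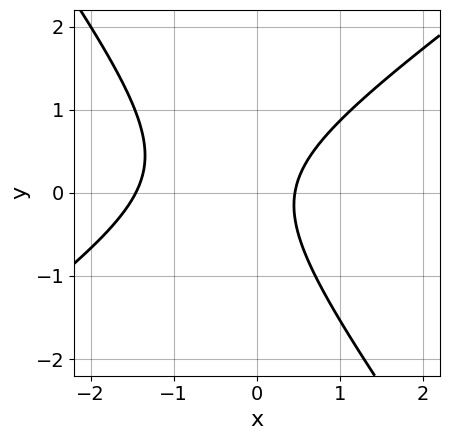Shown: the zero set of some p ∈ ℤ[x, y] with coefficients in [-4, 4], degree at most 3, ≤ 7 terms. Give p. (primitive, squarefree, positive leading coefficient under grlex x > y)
3*x^2 - 2*x*y - 3*y^2 + 3*x - 2

(a) Degree: the shape is more complex than any degree-1 curve, so deg p = 2.
(b) Checking where it meets the axes: the curve avoids every integer y-axis point in the box.
(c) Together with the visible shape, these determine p as stated.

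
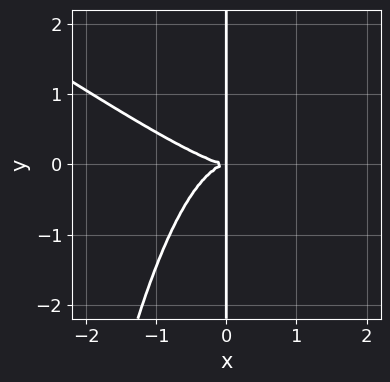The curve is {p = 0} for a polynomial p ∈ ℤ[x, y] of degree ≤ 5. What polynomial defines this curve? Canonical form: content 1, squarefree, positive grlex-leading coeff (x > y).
2*x^4 + 3*x^3*y + 3*x*y^2

(a) The degree is 4 — no degree-3 curve has this shape.
(b) From the visible intercepts: the visible y-axis segment lies entirely on the curve.
(c) Solving for integer coefficients yields p as stated.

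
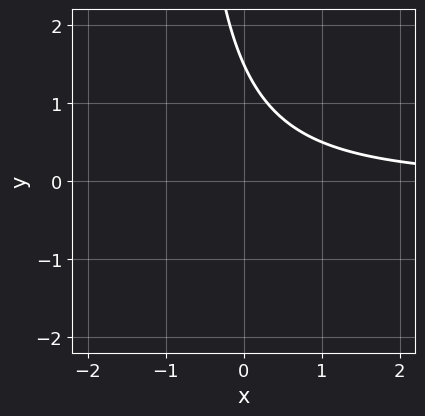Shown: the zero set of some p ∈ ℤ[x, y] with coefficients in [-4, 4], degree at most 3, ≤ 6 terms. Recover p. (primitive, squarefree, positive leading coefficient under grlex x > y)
1. The degree is 3 — a generic line meets the curve in up to 3 points.
2. From the axis intercepts and sections: it misses every integer gridline on the x-axis.
3. These observations pin down the coefficients.

x^2*y + 3*x*y + 2*y - 3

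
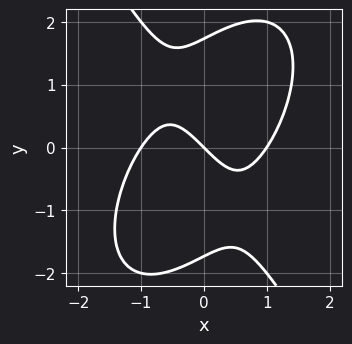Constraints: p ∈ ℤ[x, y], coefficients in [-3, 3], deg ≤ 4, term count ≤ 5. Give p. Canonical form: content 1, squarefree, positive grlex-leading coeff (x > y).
3*x^3 - x^2*y + y^3 - 3*x - 3*y

Degree: a generic line meets the curve in up to 3 points, so deg p = 3.
Observable constraints: one y-axis crossing is at y = 0; among the integer gridlines, it crosses the x-axis at x ∈ {-1, 0, 1}.
Fitting integer coefficients to these (and the overall shape) gives p.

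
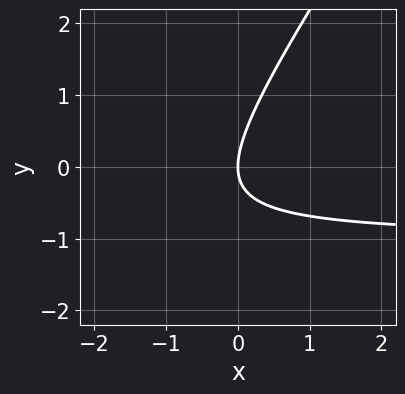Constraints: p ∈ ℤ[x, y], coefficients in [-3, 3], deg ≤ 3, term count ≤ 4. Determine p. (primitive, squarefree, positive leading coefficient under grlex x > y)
3*x*y - 2*y^2 + 3*x

deg p = 2. No degree-1 curve has this shape.
Against the integer gridlines: it crosses the y-axis at the gridline y = 0; it meets the x-axis at x = 0 (among the integer gridlines).
Together with the visible shape, these determine p as stated.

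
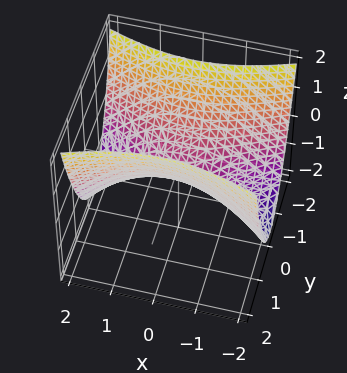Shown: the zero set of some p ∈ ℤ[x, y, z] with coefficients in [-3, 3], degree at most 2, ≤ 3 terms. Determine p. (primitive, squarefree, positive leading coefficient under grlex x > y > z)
x^2 - 3*y^2 + 3*z

1. deg p = 2. A saddle surface; a quadric.
2. Symmetries: it's symmetric under x → −x, forcing even powers of x; it's symmetric under y → −y, forcing even powers of y.
3. Observable constraints: it meets the z-axis at z = 0 (among the integer gridlines); it meets the y-axis at y = 0 (among the integer gridlines); it meets the x-axis at x = 0 (among the integer gridlines).
4. Fitting integer coefficients to these (and the overall shape) gives p.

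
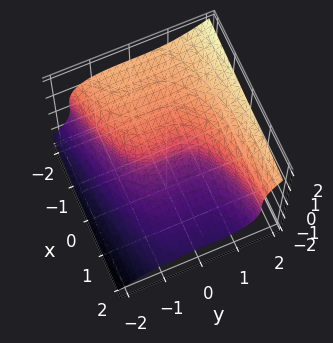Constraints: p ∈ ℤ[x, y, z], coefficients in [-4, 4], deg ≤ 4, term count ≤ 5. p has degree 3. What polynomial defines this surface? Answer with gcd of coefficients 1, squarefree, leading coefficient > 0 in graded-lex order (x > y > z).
y^3 - 2*z^3 - 2*x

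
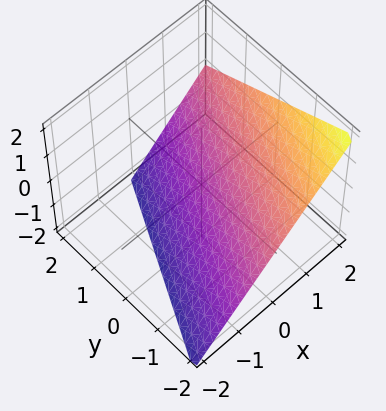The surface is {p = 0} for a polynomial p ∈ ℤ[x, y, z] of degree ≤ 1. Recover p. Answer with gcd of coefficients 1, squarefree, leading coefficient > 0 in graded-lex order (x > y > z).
First, degree: every cross-section is a straight line — this is a plane, so deg p = 1.
Then, from the axis intercepts and sections: it meets the y-axis at y = -2 (among the integer gridlines); one z-axis crossing is at z = -1; one x-axis crossing is at x = 1.
Finally, fitting integer coefficients to these (and the overall shape) gives p.

2*x - y - 2*z - 2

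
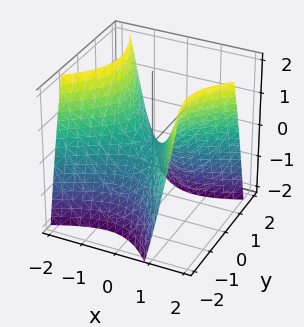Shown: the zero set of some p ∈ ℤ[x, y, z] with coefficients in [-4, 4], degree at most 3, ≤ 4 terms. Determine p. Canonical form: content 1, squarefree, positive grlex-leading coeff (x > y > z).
x^2 - x*y - y^2 - z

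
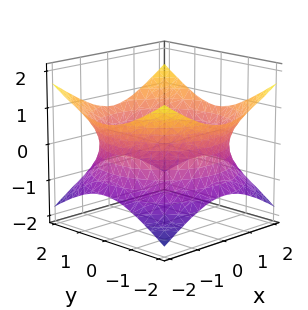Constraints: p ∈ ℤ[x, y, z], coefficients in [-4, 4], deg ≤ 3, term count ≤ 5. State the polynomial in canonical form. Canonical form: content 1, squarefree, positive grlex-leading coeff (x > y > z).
x^2 + y^2 - 2*z^2 - 3

First, the degree is 2 — one connected sheet with a waist; a quadric.
Next, symmetries: it's symmetric under z → −z, forcing even powers of z; every cross-section ⟂ z is a circle, so x, y appear only via x² + y².
Then, from the axis intercepts and sections: no z-intercept at any integer in the box; a circular section at z = 0 has radius between 1 and 2.
Finally, solving for integer coefficients yields p as stated.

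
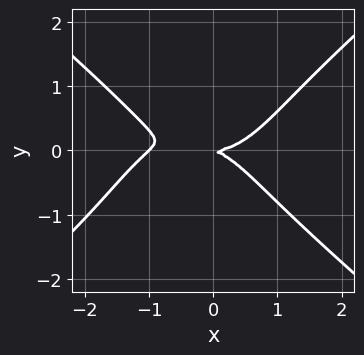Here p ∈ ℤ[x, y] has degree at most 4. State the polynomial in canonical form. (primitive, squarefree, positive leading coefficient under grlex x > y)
The degree is 4 — a generic line meets the curve in up to 4 points.
Reading off the gridlines: one y-axis crossing is at y = 0; the x-axis gridline crossings are at x ∈ {-1, 0}.
These observations pin down the coefficients.

x^4 - 2*y^4 + x^3 - x*y - 3*y^2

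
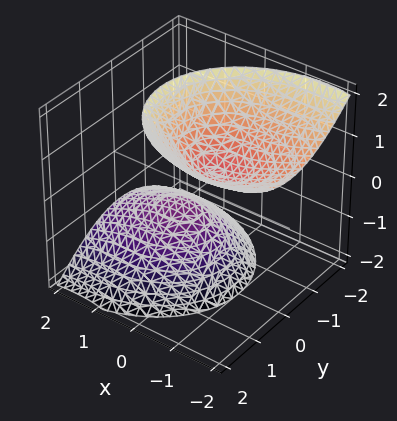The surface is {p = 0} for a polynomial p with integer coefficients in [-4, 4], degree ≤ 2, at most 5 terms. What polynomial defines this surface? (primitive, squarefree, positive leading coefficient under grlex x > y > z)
2*x^2 + 3*x*z + 3*y^2 - 2*z^2 + 1

I count 2 distinct pieces. Treating them together as one polynomial.
The degree is 2 — no degree-1 surface has this shape.
Checking where it meets the axes: it misses every integer gridline on the x-axis; the surface avoids every integer y-axis point in the box.
Fitting integer coefficients to these (and the overall shape) gives p.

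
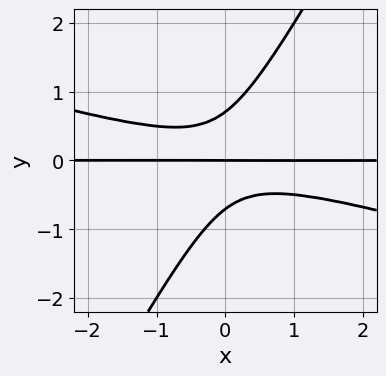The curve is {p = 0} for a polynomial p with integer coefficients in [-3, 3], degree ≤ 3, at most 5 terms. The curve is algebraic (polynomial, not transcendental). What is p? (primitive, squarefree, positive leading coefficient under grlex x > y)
x^2*y + 3*x*y^2 - 2*y^3 + y

1. deg p = 3. A generic line meets the curve in up to 3 points.
2. From the visible intercepts: every point of the x-axis in the box is on the curve; one y-axis crossing is at y = 0.
3. Together with the visible shape, these determine p as stated.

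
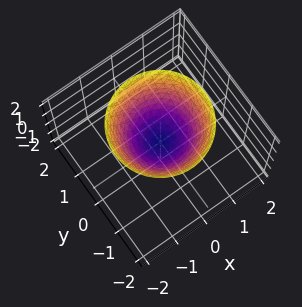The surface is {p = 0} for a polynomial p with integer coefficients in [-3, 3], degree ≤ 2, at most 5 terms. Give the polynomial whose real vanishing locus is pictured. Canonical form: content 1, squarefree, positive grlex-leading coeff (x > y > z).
First, the degree is 2 — a single bowl opening along one axis; a quadric.
Then, symmetries: every cross-section ⟂ z is a circle, so x, y appear only via x² + y².
Next, from the visible intercepts: one x-axis crossing is at x = 0; it crosses the z-axis at the gridline z = 0; a circular section at z = 2 has radius between 1 and 2; it crosses the y-axis at the gridline y = 0.
Finally, assembling these constraints gives the stated polynomial.

x^2 + y^2 - z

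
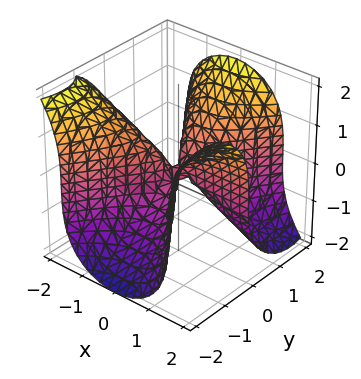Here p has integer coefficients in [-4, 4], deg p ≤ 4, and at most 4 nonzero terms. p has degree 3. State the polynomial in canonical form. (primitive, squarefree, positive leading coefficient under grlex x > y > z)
2*x^2*y - y^3 + z^3

First, the degree is 3 — the shape is more complex than any degree-2 surface.
Then, observable constraints: one z-axis crossing is at z = 0; the visible x-axis segment lies entirely on the surface; it crosses the y-axis at the gridline y = 0.
Finally, solving for integer coefficients yields p as stated.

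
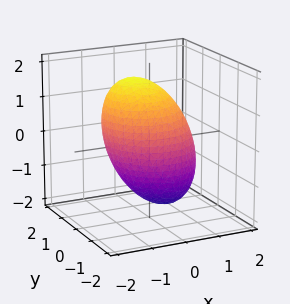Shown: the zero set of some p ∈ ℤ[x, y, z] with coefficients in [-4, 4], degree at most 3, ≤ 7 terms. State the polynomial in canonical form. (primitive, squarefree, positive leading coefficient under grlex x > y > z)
1. Degree: no degree-1 surface has this shape, so deg p = 2.
2. Matching integer coefficients to the picture gives p.

2*x^2 + x*z + 2*y^2 + z^2 - 3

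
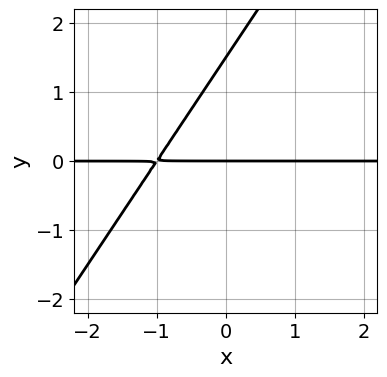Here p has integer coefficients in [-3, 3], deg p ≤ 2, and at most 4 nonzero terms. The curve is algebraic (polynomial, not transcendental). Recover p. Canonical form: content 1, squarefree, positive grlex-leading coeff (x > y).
3*x*y - 2*y^2 + 3*y

The degree is 2 — the shape is more complex than any degree-1 curve.
Checking where it meets the axes: the visible x-axis segment lies entirely on the curve; one y-axis crossing is at y = 0.
Assembling these constraints gives the stated polynomial.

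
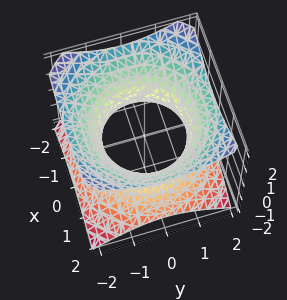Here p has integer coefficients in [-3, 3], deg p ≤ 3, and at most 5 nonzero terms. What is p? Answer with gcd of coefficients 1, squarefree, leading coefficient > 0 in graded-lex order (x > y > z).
(a) The degree is 2 — no degree-1 surface has this shape.
(b) By symmetry, the surface is invariant under rotation about z: p = q(x² + y², z).
(c) Reading off the gridlines: it misses every integer gridline on the z-axis; a circular section at z = 1 has radius between 1 and 2.
(d) Putting this together gives p.

2*x^2 + 2*y^2 - 3*z^2 - 3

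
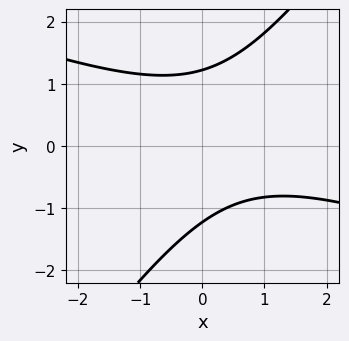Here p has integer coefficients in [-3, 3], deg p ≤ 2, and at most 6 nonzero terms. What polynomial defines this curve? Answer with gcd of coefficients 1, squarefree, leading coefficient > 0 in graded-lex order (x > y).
x^2 + 2*x*y - 2*y^2 - x + 3

First, deg p = 2. No degree-1 curve has this shape.
Then, from the visible intercepts: it misses every integer gridline on the x-axis.
Finally, together with the visible shape, these determine p as stated.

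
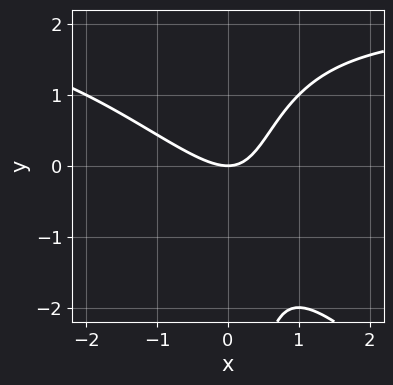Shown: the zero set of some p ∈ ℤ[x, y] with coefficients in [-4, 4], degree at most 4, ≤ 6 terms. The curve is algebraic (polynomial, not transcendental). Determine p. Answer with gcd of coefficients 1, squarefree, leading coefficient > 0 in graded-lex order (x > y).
Degree: a generic line meets the curve in up to 3 points, so deg p = 3.
Checking where it meets the axes: it meets the x-axis at x = 0 (among the integer gridlines); it crosses the y-axis at the gridline y = 0.
Solving for integer coefficients yields p as stated.

x^2*y + x*y^2 - 2*x^2 - 2*x*y + 2*y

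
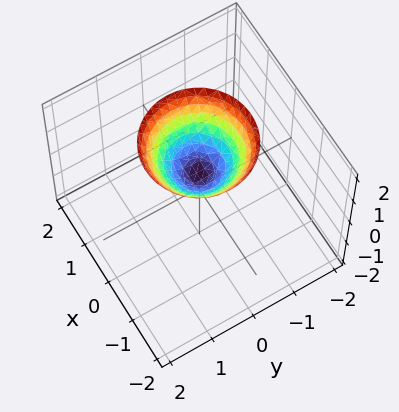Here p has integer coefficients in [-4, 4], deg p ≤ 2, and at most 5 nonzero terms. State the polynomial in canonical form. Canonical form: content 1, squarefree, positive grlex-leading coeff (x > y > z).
First, the degree is 2 — the shape is more complex than any degree-1 surface.
Then, symmetries: rotational symmetry about the z-axis ⇒ p depends on x, y only through x² + y².
Then, against the integer gridlines: a circular section at z = 2 has radius between 1 and 2; it misses every integer gridline on the x-axis; it misses every integer gridline on the y-axis.
Finally, putting this together gives p.

3*x^2 + 3*y^2 - 3*z + 2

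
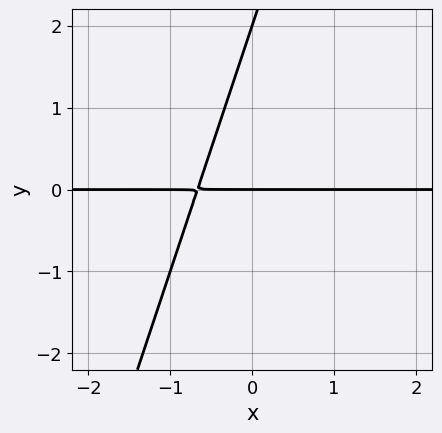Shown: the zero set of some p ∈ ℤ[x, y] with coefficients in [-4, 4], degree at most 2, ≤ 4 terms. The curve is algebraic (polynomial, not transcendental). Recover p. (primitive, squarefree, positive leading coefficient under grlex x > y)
Degree: no degree-1 curve has this shape, so deg p = 2.
From the visible intercepts: the y-axis gridline crossings are at y ∈ {0, 2}; the visible x-axis segment lies entirely on the curve.
The integer polynomial consistent with all of this is the stated p.

3*x*y - y^2 + 2*y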